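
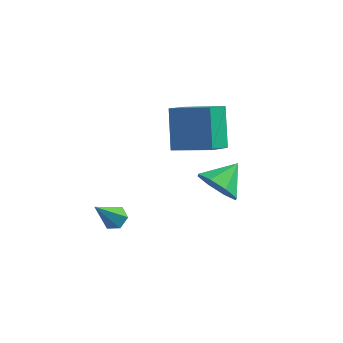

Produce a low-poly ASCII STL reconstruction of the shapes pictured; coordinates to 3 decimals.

solid 
facet normal -0.398 -0.786 -0.472
outer loop
vertex 1.885 -1.406 -0.31
vertex 1.395 -0.813 -0.884
vertex 2.259 -1.23 -0.918
endloop
endfacet
facet normal 0.856 -0.038 0.516
outer loop
vertex 1.885 -1.406 -0.31
vertex 2.259 -1.23 -0.918
vertex 1.925 0.233 -0.256
endloop
endfacet
facet normal -0.398 -0.787 -0.472
outer loop
vertex 2.259 -1.23 -0.918
vertex 1.395 -0.813 -0.884
vertex 2.126 -0.81 -1.506
endloop
endfacet
facet normal 0.969 0.242 -0.046
outer loop
vertex 2.259 -1.23 -0.918
vertex 2.126 -0.81 -1.506
vertex 1.925 0.233 -0.256
endloop
endfacet
facet normal -0.398 -0.787 -0.472
outer loop
vertex 2.126 -0.81 -1.506
vertex 1.395 -0.813 -0.884
vertex 1.566 -0.392 -1.73
endloop
endfacet
facet normal 0.644 0.635 -0.426
outer loop
vertex 2.126 -0.81 -1.506
vertex 1.566 -0.392 -1.73
vertex 1.925 0.233 -0.256
endloop
endfacet
facet normal -0.399 -0.786 -0.472
outer loop
vertex 1.566 -0.392 -1.73
vertex 1.395 -0.813 -0.884
vertex 0.905 -0.22 -1.458
endloop
endfacet
facet normal 0.071 0.912 -0.404
outer loop
vertex 1.566 -0.392 -1.73
vertex 0.905 -0.22 -1.458
vertex 1.925 0.233 -0.256
endloop
endfacet
facet normal -0.399 -0.786 -0.472
outer loop
vertex 0.905 -0.22 -1.458
vertex 1.395 -0.813 -0.884
vertex 0.531 -0.395 -0.85
endloop
endfacet
facet normal -0.413 0.910 0.008
outer loop
vertex 0.905 -0.22 -1.458
vertex 0.531 -0.395 -0.85
vertex 1.925 0.233 -0.256
endloop
endfacet
facet normal -0.399 -0.786 -0.473
outer loop
vertex 0.531 -0.395 -0.85
vertex 1.395 -0.813 -0.884
vertex 0.664 -0.816 -0.262
endloop
endfacet
facet normal -0.527 0.630 0.570
outer loop
vertex 0.531 -0.395 -0.85
vertex 0.664 -0.816 -0.262
vertex 1.925 0.233 -0.256
endloop
endfacet
facet normal -0.398 -0.787 -0.472
outer loop
vertex 0.664 -0.816 -0.262
vertex 1.395 -0.813 -0.884
vertex 1.225 -1.234 -0.038
endloop
endfacet
facet normal -0.202 0.238 0.950
outer loop
vertex 0.664 -0.816 -0.262
vertex 1.225 -1.234 -0.038
vertex 1.925 0.233 -0.256
endloop
endfacet
facet normal -0.399 -0.786 -0.472
outer loop
vertex 1.225 -1.234 -0.038
vertex 1.395 -0.813 -0.884
vertex 1.885 -1.406 -0.31
endloop
endfacet
facet normal 0.372 -0.040 0.927
outer loop
vertex 1.225 -1.234 -0.038
vertex 1.885 -1.406 -0.31
vertex 1.925 0.233 -0.256
endloop
endfacet
facet normal -0.943 0.065 -0.328
outer loop
vertex -0.581 -0.202 0.285
vertex -0.993 0.952 1.698
vertex -0.247 0.841 -0.469
endloop
endfacet
facet normal 0.221 -0.617 -0.756
outer loop
vertex 1.393 0.728 0.102
vertex -0.581 -0.202 0.285
vertex -0.247 0.841 -0.469
endloop
endfacet
facet normal -0.943 0.065 -0.328
outer loop
vertex -0.247 0.841 -0.469
vertex -0.993 0.952 1.698
vertex -0.659 1.995 0.944
endloop
endfacet
facet normal 0.252 0.784 -0.567
outer loop
vertex -0.659 1.995 0.944
vertex 1.393 0.728 0.102
vertex -0.247 0.841 -0.469
endloop
endfacet
facet normal -0.252 -0.784 0.567
outer loop
vertex -0.581 -0.202 0.285
vertex 0.647 0.839 2.269
vertex -0.993 0.952 1.698
endloop
endfacet
facet normal 0.221 -0.617 -0.756
outer loop
vertex 1.059 -0.315 0.856
vertex -0.581 -0.202 0.285
vertex 1.393 0.728 0.102
endloop
endfacet
facet normal -0.252 -0.784 0.567
outer loop
vertex 1.059 -0.315 0.856
vertex 0.647 0.839 2.269
vertex -0.581 -0.202 0.285
endloop
endfacet
facet normal -0.221 0.617 0.756
outer loop
vertex -0.993 0.952 1.698
vertex 0.647 0.839 2.269
vertex -0.659 1.995 0.944
endloop
endfacet
facet normal 0.252 0.784 -0.567
outer loop
vertex 0.981 1.882 1.515
vertex 1.393 0.728 0.102
vertex -0.659 1.995 0.944
endloop
endfacet
facet normal -0.221 0.617 0.756
outer loop
vertex -0.659 1.995 0.944
vertex 0.647 0.839 2.269
vertex 0.981 1.882 1.515
endloop
endfacet
facet normal 0.943 -0.065 0.328
outer loop
vertex 0.981 1.882 1.515
vertex 1.059 -0.315 0.856
vertex 1.393 0.728 0.102
endloop
endfacet
facet normal 0.943 -0.065 0.328
outer loop
vertex 0.647 0.839 2.269
vertex 1.059 -0.315 0.856
vertex 0.981 1.882 1.515
endloop
endfacet
facet normal 0.255 0.507 -0.823
outer loop
vertex -2.059 -1.025 -3.618
vertex -2.592 -1.036 -3.79
vertex -2.409 -0.613 -3.473
endloop
endfacet
facet normal 0.650 0.308 0.695
outer loop
vertex -2.059 -1.025 -3.618
vertex -2.409 -0.613 -3.473
vertex -3.068 -1.984 -2.25
endloop
endfacet
facet normal 0.256 0.506 -0.823
outer loop
vertex -2.409 -0.613 -3.473
vertex -2.592 -1.036 -3.79
vertex -2.941 -0.624 -3.645
endloop
endfacet
facet normal -0.231 0.707 0.668
outer loop
vertex -2.409 -0.613 -3.473
vertex -2.941 -0.624 -3.645
vertex -3.068 -1.984 -2.25
endloop
endfacet
facet normal 0.256 0.506 -0.823
outer loop
vertex -2.941 -0.624 -3.645
vertex -2.592 -1.036 -3.79
vertex -3.124 -1.047 -3.962
endloop
endfacet
facet normal -0.945 0.273 0.181
outer loop
vertex -2.941 -0.624 -3.645
vertex -3.124 -1.047 -3.962
vertex -3.068 -1.984 -2.25
endloop
endfacet
facet normal 0.256 0.506 -0.824
outer loop
vertex -3.124 -1.047 -3.962
vertex -2.592 -1.036 -3.79
vertex -2.775 -1.46 -4.107
endloop
endfacet
facet normal -0.779 -0.560 -0.281
outer loop
vertex -3.124 -1.047 -3.962
vertex -2.775 -1.46 -4.107
vertex -3.068 -1.984 -2.25
endloop
endfacet
facet normal 0.255 0.506 -0.824
outer loop
vertex -2.775 -1.46 -4.107
vertex -2.592 -1.036 -3.79
vertex -2.242 -1.449 -3.935
endloop
endfacet
facet normal 0.102 -0.961 -0.255
outer loop
vertex -2.775 -1.46 -4.107
vertex -2.242 -1.449 -3.935
vertex -3.068 -1.984 -2.25
endloop
endfacet
facet normal 0.255 0.506 -0.824
outer loop
vertex -2.242 -1.449 -3.935
vertex -2.592 -1.036 -3.79
vertex -2.059 -1.025 -3.618
endloop
endfacet
facet normal 0.817 -0.527 0.233
outer loop
vertex -2.242 -1.449 -3.935
vertex -2.059 -1.025 -3.618
vertex -3.068 -1.984 -2.25
endloop
endfacet

endsolid


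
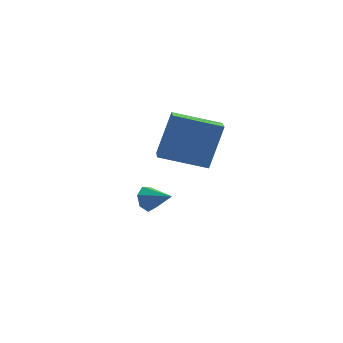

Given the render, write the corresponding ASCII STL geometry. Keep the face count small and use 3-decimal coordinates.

solid 
facet normal -0.950 0.041 -0.311
outer loop
vertex -0.449 2.372 -4.095
vertex -0.652 2.026 -3.521
vertex -0.591 2.717 -3.616
endloop
endfacet
facet normal 0.605 0.720 -0.339
outer loop
vertex -0.449 2.372 -4.095
vertex -0.591 2.717 -3.616
vertex 0.572 1.974 -3.119
endloop
endfacet
facet normal -0.949 0.041 -0.313
outer loop
vertex -0.591 2.717 -3.616
vertex -0.652 2.026 -3.521
vertex -0.78 2.542 -3.066
endloop
endfacet
facet normal 0.369 0.842 0.395
outer loop
vertex -0.591 2.717 -3.616
vertex -0.78 2.542 -3.066
vertex 0.572 1.974 -3.119
endloop
endfacet
facet normal -0.949 0.040 -0.312
outer loop
vertex -0.78 2.542 -3.066
vertex -0.652 2.026 -3.521
vertex -0.872 1.978 -2.859
endloop
endfacet
facet normal 0.169 0.315 0.934
outer loop
vertex -0.78 2.542 -3.066
vertex -0.872 1.978 -2.859
vertex 0.572 1.974 -3.119
endloop
endfacet
facet normal -0.949 0.042 -0.312
outer loop
vertex -0.872 1.978 -2.859
vertex -0.652 2.026 -3.521
vertex -0.799 1.451 -3.151
endloop
endfacet
facet normal 0.156 -0.462 0.873
outer loop
vertex -0.872 1.978 -2.859
vertex -0.799 1.451 -3.151
vertex 0.572 1.974 -3.119
endloop
endfacet
facet normal -0.949 0.041 -0.313
outer loop
vertex -0.799 1.451 -3.151
vertex -0.652 2.026 -3.521
vertex -0.615 1.357 -3.722
endloop
endfacet
facet normal 0.339 -0.905 0.258
outer loop
vertex -0.799 1.451 -3.151
vertex -0.615 1.357 -3.722
vertex 0.572 1.974 -3.119
endloop
endfacet
facet normal -0.949 0.041 -0.312
outer loop
vertex -0.615 1.357 -3.722
vertex -0.652 2.026 -3.521
vertex -0.459 1.767 -4.142
endloop
endfacet
facet normal 0.581 -0.680 -0.448
outer loop
vertex -0.615 1.357 -3.722
vertex -0.459 1.767 -4.142
vertex 0.572 1.974 -3.119
endloop
endfacet
facet normal -0.949 0.040 -0.312
outer loop
vertex -0.459 1.767 -4.142
vertex -0.652 2.026 -3.521
vertex -0.449 2.372 -4.095
endloop
endfacet
facet normal 0.699 0.044 -0.714
outer loop
vertex -0.459 1.767 -4.142
vertex -0.449 2.372 -4.095
vertex 0.572 1.974 -3.119
endloop
endfacet
facet normal -0.836 -0.475 0.275
outer loop
vertex 2.485 -1.125 2.619
vertex 1.668 0.149 2.335
vertex 2.176 -1.785 0.543
endloop
endfacet
facet normal 0.530 -0.828 0.184
outer loop
vertex 3.932 -0.789 -0.035
vertex 2.485 -1.125 2.619
vertex 2.176 -1.785 0.543
endloop
endfacet
facet normal -0.836 -0.475 0.275
outer loop
vertex 2.176 -1.785 0.543
vertex 1.668 0.149 2.335
vertex 1.359 -0.511 0.259
endloop
endfacet
facet normal -0.140 -0.300 -0.943
outer loop
vertex 1.359 -0.511 0.259
vertex 3.932 -0.789 -0.035
vertex 2.176 -1.785 0.543
endloop
endfacet
facet normal 0.140 0.300 0.943
outer loop
vertex 2.485 -1.125 2.619
vertex 3.424 1.145 1.757
vertex 1.668 0.149 2.335
endloop
endfacet
facet normal 0.530 -0.828 0.184
outer loop
vertex 4.241 -0.129 2.041
vertex 2.485 -1.125 2.619
vertex 3.932 -0.789 -0.035
endloop
endfacet
facet normal 0.140 0.300 0.943
outer loop
vertex 4.241 -0.129 2.041
vertex 3.424 1.145 1.757
vertex 2.485 -1.125 2.619
endloop
endfacet
facet normal -0.530 0.828 -0.184
outer loop
vertex 1.668 0.149 2.335
vertex 3.424 1.145 1.757
vertex 1.359 -0.511 0.259
endloop
endfacet
facet normal -0.140 -0.300 -0.943
outer loop
vertex 3.115 0.485 -0.319
vertex 3.932 -0.789 -0.035
vertex 1.359 -0.511 0.259
endloop
endfacet
facet normal -0.530 0.828 -0.184
outer loop
vertex 1.359 -0.511 0.259
vertex 3.424 1.145 1.757
vertex 3.115 0.485 -0.319
endloop
endfacet
facet normal 0.836 0.475 -0.275
outer loop
vertex 3.115 0.485 -0.319
vertex 4.241 -0.129 2.041
vertex 3.932 -0.789 -0.035
endloop
endfacet
facet normal 0.836 0.475 -0.275
outer loop
vertex 3.424 1.145 1.757
vertex 4.241 -0.129 2.041
vertex 3.115 0.485 -0.319
endloop
endfacet

endsolid


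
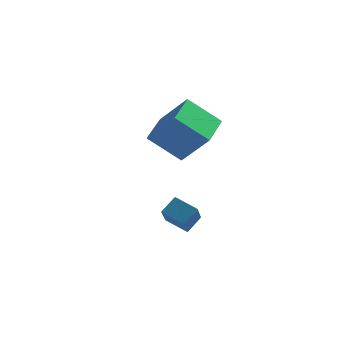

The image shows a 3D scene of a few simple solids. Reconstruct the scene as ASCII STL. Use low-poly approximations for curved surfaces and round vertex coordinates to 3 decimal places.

solid 
facet normal -0.652 0.202 -0.731
outer loop
vertex -4.742 1.865 0.725
vertex -4.655 3.77 1.175
vertex -3.212 2.102 -0.573
endloop
endfacet
facet normal -0.044 -0.972 -0.230
outer loop
vertex -1.825 1.67 0.985
vertex -4.742 1.865 0.725
vertex -3.212 2.102 -0.573
endloop
endfacet
facet normal -0.651 0.203 -0.731
outer loop
vertex -3.212 2.102 -0.573
vertex -4.655 3.77 1.175
vertex -3.125 4.007 -0.122
endloop
endfacet
facet normal 0.758 0.117 -0.642
outer loop
vertex -3.125 4.007 -0.122
vertex -1.825 1.67 0.985
vertex -3.212 2.102 -0.573
endloop
endfacet
facet normal -0.758 -0.117 0.642
outer loop
vertex -4.742 1.865 0.725
vertex -3.268 3.338 2.733
vertex -4.655 3.77 1.175
endloop
endfacet
facet normal -0.044 -0.972 -0.230
outer loop
vertex -3.355 1.433 2.282
vertex -4.742 1.865 0.725
vertex -1.825 1.67 0.985
endloop
endfacet
facet normal -0.757 -0.117 0.642
outer loop
vertex -3.355 1.433 2.282
vertex -3.268 3.338 2.733
vertex -4.742 1.865 0.725
endloop
endfacet
facet normal 0.044 0.972 0.230
outer loop
vertex -4.655 3.77 1.175
vertex -3.268 3.338 2.733
vertex -3.125 4.007 -0.122
endloop
endfacet
facet normal 0.757 0.117 -0.642
outer loop
vertex -1.738 3.575 1.435
vertex -1.825 1.67 0.985
vertex -3.125 4.007 -0.122
endloop
endfacet
facet normal 0.045 0.972 0.230
outer loop
vertex -3.125 4.007 -0.122
vertex -3.268 3.338 2.733
vertex -1.738 3.575 1.435
endloop
endfacet
facet normal 0.651 -0.202 0.731
outer loop
vertex -1.738 3.575 1.435
vertex -3.355 1.433 2.282
vertex -1.825 1.67 0.985
endloop
endfacet
facet normal 0.652 -0.203 0.731
outer loop
vertex -3.268 3.338 2.733
vertex -3.355 1.433 2.282
vertex -1.738 3.575 1.435
endloop
endfacet
facet normal -0.442 -0.592 -0.674
outer loop
vertex -1.681 -3.279 -1.886
vertex -2.711 -3.073 -1.392
vertex -1.967 -1.573 -3.195
endloop
endfacet
facet normal 0.887 -0.178 -0.426
outer loop
vertex -1.529 -0.987 -2.528
vertex -1.681 -3.279 -1.886
vertex -1.967 -1.573 -3.195
endloop
endfacet
facet normal -0.442 -0.591 -0.674
outer loop
vertex -1.967 -1.573 -3.195
vertex -2.711 -3.073 -1.392
vertex -2.996 -1.366 -2.702
endloop
endfacet
facet normal -0.131 0.786 -0.604
outer loop
vertex -2.996 -1.366 -2.702
vertex -1.529 -0.987 -2.528
vertex -1.967 -1.573 -3.195
endloop
endfacet
facet normal 0.132 -0.786 0.604
outer loop
vertex -1.681 -3.279 -1.886
vertex -2.273 -2.487 -0.725
vertex -2.711 -3.073 -1.392
endloop
endfacet
facet normal 0.888 -0.178 -0.425
outer loop
vertex -1.244 -2.694 -1.218
vertex -1.681 -3.279 -1.886
vertex -1.529 -0.987 -2.528
endloop
endfacet
facet normal 0.131 -0.787 0.603
outer loop
vertex -1.244 -2.694 -1.218
vertex -2.273 -2.487 -0.725
vertex -1.681 -3.279 -1.886
endloop
endfacet
facet normal -0.887 0.179 0.426
outer loop
vertex -2.711 -3.073 -1.392
vertex -2.273 -2.487 -0.725
vertex -2.996 -1.366 -2.702
endloop
endfacet
facet normal -0.132 0.787 -0.603
outer loop
vertex -2.559 -0.781 -2.034
vertex -1.529 -0.987 -2.528
vertex -2.996 -1.366 -2.702
endloop
endfacet
facet normal -0.888 0.177 0.425
outer loop
vertex -2.996 -1.366 -2.702
vertex -2.273 -2.487 -0.725
vertex -2.559 -0.781 -2.034
endloop
endfacet
facet normal 0.442 0.591 0.675
outer loop
vertex -2.559 -0.781 -2.034
vertex -1.244 -2.694 -1.218
vertex -1.529 -0.987 -2.528
endloop
endfacet
facet normal 0.442 0.592 0.674
outer loop
vertex -2.273 -2.487 -0.725
vertex -1.244 -2.694 -1.218
vertex -2.559 -0.781 -2.034
endloop
endfacet

endsolid


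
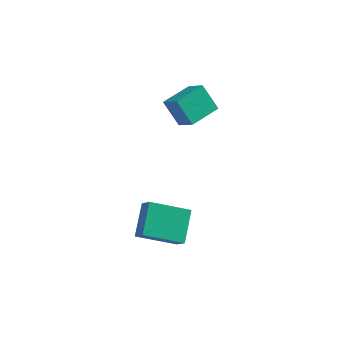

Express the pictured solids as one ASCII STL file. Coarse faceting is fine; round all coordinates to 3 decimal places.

solid 
facet normal -0.588 0.449 -0.673
outer loop
vertex 1.901 -4.004 -2.451
vertex 1.681 -2.705 -1.392
vertex 3.433 -3.129 -3.206
endloop
endfacet
facet normal 0.130 -0.768 -0.627
outer loop
vertex 3.939 -3.515 -2.628
vertex 1.901 -4.004 -2.451
vertex 3.433 -3.129 -3.206
endloop
endfacet
facet normal -0.588 0.448 -0.673
outer loop
vertex 3.433 -3.129 -3.206
vertex 1.681 -2.705 -1.392
vertex 3.213 -1.83 -2.148
endloop
endfacet
facet normal 0.798 0.456 -0.394
outer loop
vertex 3.213 -1.83 -2.148
vertex 3.939 -3.515 -2.628
vertex 3.433 -3.129 -3.206
endloop
endfacet
facet normal -0.798 -0.456 0.394
outer loop
vertex 1.901 -4.004 -2.451
vertex 2.187 -3.091 -0.814
vertex 1.681 -2.705 -1.392
endloop
endfacet
facet normal 0.130 -0.769 -0.626
outer loop
vertex 2.407 -4.39 -1.872
vertex 1.901 -4.004 -2.451
vertex 3.939 -3.515 -2.628
endloop
endfacet
facet normal -0.798 -0.456 0.394
outer loop
vertex 2.407 -4.39 -1.872
vertex 2.187 -3.091 -0.814
vertex 1.901 -4.004 -2.451
endloop
endfacet
facet normal -0.130 0.768 0.627
outer loop
vertex 1.681 -2.705 -1.392
vertex 2.187 -3.091 -0.814
vertex 3.213 -1.83 -2.148
endloop
endfacet
facet normal 0.798 0.456 -0.394
outer loop
vertex 3.719 -2.216 -1.569
vertex 3.939 -3.515 -2.628
vertex 3.213 -1.83 -2.148
endloop
endfacet
facet normal -0.130 0.769 0.626
outer loop
vertex 3.213 -1.83 -2.148
vertex 2.187 -3.091 -0.814
vertex 3.719 -2.216 -1.569
endloop
endfacet
facet normal 0.588 -0.449 0.673
outer loop
vertex 3.719 -2.216 -1.569
vertex 2.407 -4.39 -1.872
vertex 3.939 -3.515 -2.628
endloop
endfacet
facet normal 0.588 -0.449 0.673
outer loop
vertex 2.187 -3.091 -0.814
vertex 2.407 -4.39 -1.872
vertex 3.719 -2.216 -1.569
endloop
endfacet
facet normal -0.558 0.115 0.822
outer loop
vertex 2.257 -0.244 3.62
vertex 2.881 1.145 3.849
vertex 1.453 0.217 3.01
endloop
endfacet
facet normal -0.405 -0.902 -0.148
outer loop
vertex 2.239 0.055 1.851
vertex 2.257 -0.244 3.62
vertex 1.453 0.217 3.01
endloop
endfacet
facet normal -0.558 0.114 0.822
outer loop
vertex 1.453 0.217 3.01
vertex 2.881 1.145 3.849
vertex 2.076 1.606 3.239
endloop
endfacet
facet normal -0.725 0.416 -0.550
outer loop
vertex 2.076 1.606 3.239
vertex 2.239 0.055 1.851
vertex 1.453 0.217 3.01
endloop
endfacet
facet normal 0.725 -0.416 0.550
outer loop
vertex 2.257 -0.244 3.62
vertex 3.667 0.983 2.69
vertex 2.881 1.145 3.849
endloop
endfacet
facet normal -0.404 -0.902 -0.148
outer loop
vertex 3.044 -0.406 2.461
vertex 2.257 -0.244 3.62
vertex 2.239 0.055 1.851
endloop
endfacet
facet normal 0.724 -0.416 0.550
outer loop
vertex 3.044 -0.406 2.461
vertex 3.667 0.983 2.69
vertex 2.257 -0.244 3.62
endloop
endfacet
facet normal 0.405 0.902 0.148
outer loop
vertex 2.881 1.145 3.849
vertex 3.667 0.983 2.69
vertex 2.076 1.606 3.239
endloop
endfacet
facet normal -0.724 0.416 -0.550
outer loop
vertex 2.863 1.444 2.08
vertex 2.239 0.055 1.851
vertex 2.076 1.606 3.239
endloop
endfacet
facet normal 0.405 0.902 0.149
outer loop
vertex 2.076 1.606 3.239
vertex 3.667 0.983 2.69
vertex 2.863 1.444 2.08
endloop
endfacet
facet normal 0.557 -0.115 -0.822
outer loop
vertex 2.863 1.444 2.08
vertex 3.044 -0.406 2.461
vertex 2.239 0.055 1.851
endloop
endfacet
facet normal 0.558 -0.115 -0.822
outer loop
vertex 3.667 0.983 2.69
vertex 3.044 -0.406 2.461
vertex 2.863 1.444 2.08
endloop
endfacet

endsolid


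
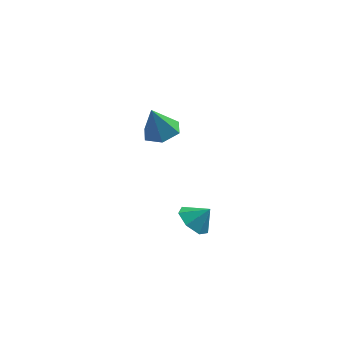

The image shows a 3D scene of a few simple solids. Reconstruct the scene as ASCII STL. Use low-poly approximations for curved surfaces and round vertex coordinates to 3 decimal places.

solid 
facet normal -0.683 -0.085 -0.725
outer loop
vertex -1.258 -3.316 -0.583
vertex -1.816 -3.88 0.009
vertex -1.827 -2.895 -0.096
endloop
endfacet
facet normal 0.660 0.740 0.132
outer loop
vertex -1.258 -3.316 -0.583
vertex -1.827 -2.895 -0.096
vertex -1.024 -3.78 0.851
endloop
endfacet
facet normal -0.683 -0.085 -0.725
outer loop
vertex -1.827 -2.895 -0.096
vertex -1.816 -3.88 0.009
vertex -2.388 -3.216 0.47
endloop
endfacet
facet normal 0.157 0.784 0.600
outer loop
vertex -1.827 -2.895 -0.096
vertex -2.388 -3.216 0.47
vertex -1.024 -3.78 0.851
endloop
endfacet
facet normal -0.683 -0.085 -0.726
outer loop
vertex -2.388 -3.216 0.47
vertex -1.816 -3.88 0.009
vertex -2.519 -4.036 0.689
endloop
endfacet
facet normal -0.150 0.277 0.949
outer loop
vertex -2.388 -3.216 0.47
vertex -2.519 -4.036 0.689
vertex -1.024 -3.78 0.851
endloop
endfacet
facet normal -0.683 -0.085 -0.726
outer loop
vertex -2.519 -4.036 0.689
vertex -1.816 -3.88 0.009
vertex -2.12 -4.739 0.396
endloop
endfacet
facet normal -0.031 -0.399 0.916
outer loop
vertex -2.519 -4.036 0.689
vertex -2.12 -4.739 0.396
vertex -1.024 -3.78 0.851
endloop
endfacet
facet normal -0.682 -0.085 -0.726
outer loop
vertex -2.12 -4.739 0.396
vertex -1.816 -3.88 0.009
vertex -1.492 -4.794 -0.188
endloop
endfacet
facet normal 0.425 -0.736 0.527
outer loop
vertex -2.12 -4.739 0.396
vertex -1.492 -4.794 -0.188
vertex -1.024 -3.78 0.851
endloop
endfacet
facet normal -0.683 -0.086 -0.725
outer loop
vertex -1.492 -4.794 -0.188
vertex -1.816 -3.88 0.009
vertex -1.109 -4.161 -0.624
endloop
endfacet
facet normal 0.875 -0.479 0.073
outer loop
vertex -1.492 -4.794 -0.188
vertex -1.109 -4.161 -0.624
vertex -1.024 -3.78 0.851
endloop
endfacet
facet normal -0.683 -0.085 -0.725
outer loop
vertex -1.109 -4.161 -0.624
vertex -1.816 -3.88 0.009
vertex -1.258 -3.316 -0.583
endloop
endfacet
facet normal 0.979 0.178 -0.102
outer loop
vertex -1.109 -4.161 -0.624
vertex -1.258 -3.316 -0.583
vertex -1.024 -3.78 0.851
endloop
endfacet
facet normal 0.283 0.098 -0.954
outer loop
vertex -2.77 1.886 1.953
vertex -3.675 2.348 1.732
vertex -2.859 2.919 2.033
endloop
endfacet
facet normal 0.727 0.009 0.686
outer loop
vertex -2.77 1.886 1.953
vertex -2.859 2.919 2.033
vertex -4.185 2.172 3.448
endloop
endfacet
facet normal 0.284 0.097 -0.954
outer loop
vertex -2.859 2.919 2.033
vertex -3.675 2.348 1.732
vertex -3.764 3.381 1.811
endloop
endfacet
facet normal 0.233 0.753 0.616
outer loop
vertex -2.859 2.919 2.033
vertex -3.764 3.381 1.811
vertex -4.185 2.172 3.448
endloop
endfacet
facet normal 0.284 0.097 -0.954
outer loop
vertex -3.764 3.381 1.811
vertex -3.675 2.348 1.732
vertex -4.579 2.81 1.51
endloop
endfacet
facet normal -0.621 0.698 0.356
outer loop
vertex -3.764 3.381 1.811
vertex -4.579 2.81 1.51
vertex -4.185 2.172 3.448
endloop
endfacet
facet normal 0.284 0.098 -0.954
outer loop
vertex -4.579 2.81 1.51
vertex -3.675 2.348 1.732
vertex -4.49 1.777 1.43
endloop
endfacet
facet normal -0.981 -0.097 0.167
outer loop
vertex -4.579 2.81 1.51
vertex -4.49 1.777 1.43
vertex -4.185 2.172 3.448
endloop
endfacet
facet normal 0.284 0.099 -0.954
outer loop
vertex -4.49 1.777 1.43
vertex -3.675 2.348 1.732
vertex -3.585 1.315 1.652
endloop
endfacet
facet normal -0.487 -0.840 0.238
outer loop
vertex -4.49 1.777 1.43
vertex -3.585 1.315 1.652
vertex -4.185 2.172 3.448
endloop
endfacet
facet normal 0.283 0.099 -0.954
outer loop
vertex -3.585 1.315 1.652
vertex -3.675 2.348 1.732
vertex -2.77 1.886 1.953
endloop
endfacet
facet normal 0.367 -0.786 0.498
outer loop
vertex -3.585 1.315 1.652
vertex -2.77 1.886 1.953
vertex -4.185 2.172 3.448
endloop
endfacet

endsolid


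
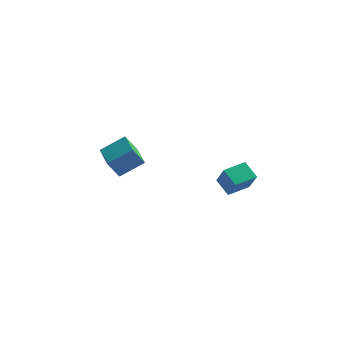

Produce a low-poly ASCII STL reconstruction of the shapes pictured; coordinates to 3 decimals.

solid 
facet normal -0.488 -0.155 0.859
outer loop
vertex -2.517 0.649 1.886
vertex -3.255 2.506 1.801
vertex -3.948 0.038 0.962
endloop
endfacet
facet normal 0.369 -0.929 0.043
outer loop
vertex -3.265 0.254 -0.241
vertex -2.517 0.649 1.886
vertex -3.948 0.038 0.962
endloop
endfacet
facet normal -0.488 -0.155 0.859
outer loop
vertex -3.948 0.038 0.962
vertex -3.255 2.506 1.801
vertex -4.687 1.894 0.877
endloop
endfacet
facet normal -0.791 -0.338 -0.510
outer loop
vertex -4.687 1.894 0.877
vertex -3.265 0.254 -0.241
vertex -3.948 0.038 0.962
endloop
endfacet
facet normal 0.791 0.338 0.510
outer loop
vertex -2.517 0.649 1.886
vertex -2.572 2.722 0.598
vertex -3.255 2.506 1.801
endloop
endfacet
facet normal 0.369 -0.928 0.043
outer loop
vertex -1.833 0.866 0.683
vertex -2.517 0.649 1.886
vertex -3.265 0.254 -0.241
endloop
endfacet
facet normal 0.791 0.338 0.511
outer loop
vertex -1.833 0.866 0.683
vertex -2.572 2.722 0.598
vertex -2.517 0.649 1.886
endloop
endfacet
facet normal -0.369 0.928 -0.043
outer loop
vertex -3.255 2.506 1.801
vertex -2.572 2.722 0.598
vertex -4.687 1.894 0.877
endloop
endfacet
facet normal -0.791 -0.338 -0.511
outer loop
vertex -4.003 2.111 -0.326
vertex -3.265 0.254 -0.241
vertex -4.687 1.894 0.877
endloop
endfacet
facet normal -0.369 0.928 -0.042
outer loop
vertex -4.687 1.894 0.877
vertex -2.572 2.722 0.598
vertex -4.003 2.111 -0.326
endloop
endfacet
facet normal 0.488 0.155 -0.859
outer loop
vertex -4.003 2.111 -0.326
vertex -1.833 0.866 0.683
vertex -3.265 0.254 -0.241
endloop
endfacet
facet normal 0.488 0.155 -0.859
outer loop
vertex -2.572 2.722 0.598
vertex -1.833 0.866 0.683
vertex -4.003 2.111 -0.326
endloop
endfacet
facet normal -0.747 -0.662 -0.067
outer loop
vertex 3.192 -2.892 2.979
vertex 2.719 -2.222 1.629
vertex 3.94 -3.671 2.331
endloop
endfacet
facet normal 0.299 -0.424 0.855
outer loop
vertex 5.061 -2.678 2.431
vertex 3.192 -2.892 2.979
vertex 3.94 -3.671 2.331
endloop
endfacet
facet normal -0.747 -0.662 -0.067
outer loop
vertex 3.94 -3.671 2.331
vertex 2.719 -2.222 1.629
vertex 3.468 -3.001 0.98
endloop
endfacet
facet normal 0.594 -0.619 -0.514
outer loop
vertex 3.468 -3.001 0.98
vertex 5.061 -2.678 2.431
vertex 3.94 -3.671 2.331
endloop
endfacet
facet normal -0.594 0.618 0.515
outer loop
vertex 3.192 -2.892 2.979
vertex 3.84 -1.229 1.729
vertex 2.719 -2.222 1.629
endloop
endfacet
facet normal 0.299 -0.424 0.855
outer loop
vertex 4.312 -1.899 3.08
vertex 3.192 -2.892 2.979
vertex 5.061 -2.678 2.431
endloop
endfacet
facet normal -0.594 0.618 0.514
outer loop
vertex 4.312 -1.899 3.08
vertex 3.84 -1.229 1.729
vertex 3.192 -2.892 2.979
endloop
endfacet
facet normal -0.299 0.424 -0.855
outer loop
vertex 2.719 -2.222 1.629
vertex 3.84 -1.229 1.729
vertex 3.468 -3.001 0.98
endloop
endfacet
facet normal 0.594 -0.618 -0.515
outer loop
vertex 4.588 -2.008 1.081
vertex 5.061 -2.678 2.431
vertex 3.468 -3.001 0.98
endloop
endfacet
facet normal -0.299 0.424 -0.855
outer loop
vertex 3.468 -3.001 0.98
vertex 3.84 -1.229 1.729
vertex 4.588 -2.008 1.081
endloop
endfacet
facet normal 0.747 0.662 0.067
outer loop
vertex 4.588 -2.008 1.081
vertex 4.312 -1.899 3.08
vertex 5.061 -2.678 2.431
endloop
endfacet
facet normal 0.747 0.661 0.067
outer loop
vertex 3.84 -1.229 1.729
vertex 4.312 -1.899 3.08
vertex 4.588 -2.008 1.081
endloop
endfacet

endsolid


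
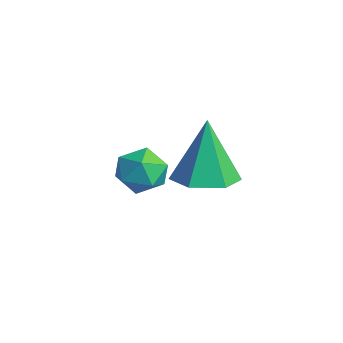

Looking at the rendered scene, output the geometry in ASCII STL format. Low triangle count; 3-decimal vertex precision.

solid 
facet normal 0.209 -0.135 -0.968
outer loop
vertex 0.057 0.459 -0.421
vertex -0.723 0.376 -0.578
vertex -0.384 1.1 -0.606
endloop
endfacet
facet normal 0.668 0.590 0.454
outer loop
vertex 0.057 0.459 -0.421
vertex -0.384 1.1 -0.606
vertex -1.077 0.604 1.058
endloop
endfacet
facet normal 0.209 -0.135 -0.968
outer loop
vertex -0.384 1.1 -0.606
vertex -0.723 0.376 -0.578
vertex -1.164 1.017 -0.763
endloop
endfacet
facet normal -0.148 0.963 0.225
outer loop
vertex -0.384 1.1 -0.606
vertex -1.164 1.017 -0.763
vertex -1.077 0.604 1.058
endloop
endfacet
facet normal 0.210 -0.135 -0.968
outer loop
vertex -1.164 1.017 -0.763
vertex -0.723 0.376 -0.578
vertex -1.503 0.293 -0.736
endloop
endfacet
facet normal -0.895 0.424 0.139
outer loop
vertex -1.164 1.017 -0.763
vertex -1.503 0.293 -0.736
vertex -1.077 0.604 1.058
endloop
endfacet
facet normal 0.210 -0.135 -0.968
outer loop
vertex -1.503 0.293 -0.736
vertex -0.723 0.376 -0.578
vertex -1.062 -0.348 -0.551
endloop
endfacet
facet normal -0.827 -0.488 0.281
outer loop
vertex -1.503 0.293 -0.736
vertex -1.062 -0.348 -0.551
vertex -1.077 0.604 1.058
endloop
endfacet
facet normal 0.210 -0.135 -0.968
outer loop
vertex -1.062 -0.348 -0.551
vertex -0.723 0.376 -0.578
vertex -0.282 -0.265 -0.393
endloop
endfacet
facet normal -0.012 -0.861 0.509
outer loop
vertex -1.062 -0.348 -0.551
vertex -0.282 -0.265 -0.393
vertex -1.077 0.604 1.058
endloop
endfacet
facet normal 0.209 -0.135 -0.968
outer loop
vertex -0.282 -0.265 -0.393
vertex -0.723 0.376 -0.578
vertex 0.057 0.459 -0.421
endloop
endfacet
facet normal 0.736 -0.322 0.596
outer loop
vertex -0.282 -0.265 -0.393
vertex 0.057 0.459 -0.421
vertex -1.077 0.604 1.058
endloop
endfacet
facet normal 0.251 0.964 -0.092
outer loop
vertex 1.013 -1.495 0.859
vertex 0.542 -1.335 1.247
vertex 1.115 -1.462 1.481
endloop
endfacet
facet normal 0.823 0.543 -0.164
outer loop
vertex 1.013 -1.495 0.859
vertex 1.115 -1.462 1.481
vertex 1.361 -1.936 1.146
endloop
endfacet
facet normal 0.702 0.095 -0.706
outer loop
vertex 1.013 -1.495 0.859
vertex 1.361 -1.936 1.146
vertex 0.941 -2.103 0.706
endloop
endfacet
facet normal 0.056 0.237 -0.970
outer loop
vertex 1.013 -1.495 0.859
vertex 0.941 -2.103 0.706
vertex 0.435 -1.731 0.768
endloop
endfacet
facet normal -0.223 0.775 -0.591
outer loop
vertex 1.013 -1.495 0.859
vertex 0.435 -1.731 0.768
vertex 0.542 -1.335 1.247
endloop
endfacet
facet normal 0.888 0.155 0.433
outer loop
vertex 1.361 -1.936 1.146
vertex 1.115 -1.462 1.481
vertex 1.105 -2.049 1.712
endloop
endfacet
facet normal -0.038 0.836 0.547
outer loop
vertex 1.115 -1.462 1.481
vertex 0.542 -1.335 1.247
vertex 0.599 -1.677 1.774
endloop
endfacet
facet normal -0.807 0.531 -0.259
outer loop
vertex 0.542 -1.335 1.247
vertex 0.435 -1.731 0.768
vertex 0.179 -1.844 1.334
endloop
endfacet
facet normal -0.355 -0.337 -0.872
outer loop
vertex 0.435 -1.731 0.768
vertex 0.941 -2.103 0.706
vertex 0.425 -2.318 0.999
endloop
endfacet
facet normal 0.692 -0.569 -0.444
outer loop
vertex 0.941 -2.103 0.706
vertex 1.361 -1.936 1.146
vertex 0.998 -2.445 1.233
endloop
endfacet
facet normal -0.056 -0.237 0.970
outer loop
vertex 0.527 -2.285 1.621
vertex 1.105 -2.049 1.712
vertex 0.599 -1.677 1.774
endloop
endfacet
facet normal -0.702 -0.095 0.706
outer loop
vertex 0.527 -2.285 1.621
vertex 0.599 -1.677 1.774
vertex 0.179 -1.844 1.334
endloop
endfacet
facet normal -0.823 -0.543 0.164
outer loop
vertex 0.527 -2.285 1.621
vertex 0.179 -1.844 1.334
vertex 0.425 -2.318 0.999
endloop
endfacet
facet normal -0.251 -0.964 0.092
outer loop
vertex 0.527 -2.285 1.621
vertex 0.425 -2.318 0.999
vertex 0.998 -2.445 1.233
endloop
endfacet
facet normal 0.223 -0.775 0.591
outer loop
vertex 0.527 -2.285 1.621
vertex 0.998 -2.445 1.233
vertex 1.105 -2.049 1.712
endloop
endfacet
facet normal 0.355 0.337 0.872
outer loop
vertex 0.599 -1.677 1.774
vertex 1.105 -2.049 1.712
vertex 1.115 -1.462 1.481
endloop
endfacet
facet normal -0.692 0.569 0.444
outer loop
vertex 0.179 -1.844 1.334
vertex 0.599 -1.677 1.774
vertex 0.542 -1.335 1.247
endloop
endfacet
facet normal -0.888 -0.155 -0.433
outer loop
vertex 0.425 -2.318 0.999
vertex 0.179 -1.844 1.334
vertex 0.435 -1.731 0.768
endloop
endfacet
facet normal 0.038 -0.836 -0.547
outer loop
vertex 0.998 -2.445 1.233
vertex 0.425 -2.318 0.999
vertex 0.941 -2.103 0.706
endloop
endfacet
facet normal 0.807 -0.531 0.259
outer loop
vertex 1.105 -2.049 1.712
vertex 0.998 -2.445 1.233
vertex 1.361 -1.936 1.146
endloop
endfacet

endsolid


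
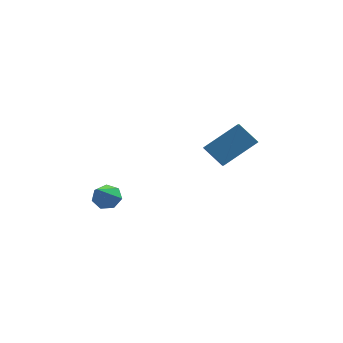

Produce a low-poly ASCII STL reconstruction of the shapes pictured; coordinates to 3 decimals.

solid 
facet normal -0.706 0.215 0.675
outer loop
vertex 1.429 3.866 1.011
vertex 1.219 4.682 0.531
vertex 0.02 2.831 -0.134
endloop
endfacet
facet normal 0.216 -0.842 0.495
outer loop
vertex 0.981 2.538 -1.051
vertex 1.429 3.866 1.011
vertex 0.02 2.831 -0.134
endloop
endfacet
facet normal -0.706 0.215 0.675
outer loop
vertex 0.02 2.831 -0.134
vertex 1.219 4.682 0.531
vertex -0.19 3.647 -0.614
endloop
endfacet
facet normal -0.674 -0.496 -0.548
outer loop
vertex -0.19 3.647 -0.614
vertex 0.981 2.538 -1.051
vertex 0.02 2.831 -0.134
endloop
endfacet
facet normal 0.674 0.496 0.548
outer loop
vertex 1.429 3.866 1.011
vertex 2.18 4.389 -0.386
vertex 1.219 4.682 0.531
endloop
endfacet
facet normal 0.216 -0.842 0.495
outer loop
vertex 2.39 3.573 0.094
vertex 1.429 3.866 1.011
vertex 0.981 2.538 -1.051
endloop
endfacet
facet normal 0.674 0.496 0.548
outer loop
vertex 2.39 3.573 0.094
vertex 2.18 4.389 -0.386
vertex 1.429 3.866 1.011
endloop
endfacet
facet normal -0.216 0.842 -0.495
outer loop
vertex 1.219 4.682 0.531
vertex 2.18 4.389 -0.386
vertex -0.19 3.647 -0.614
endloop
endfacet
facet normal -0.674 -0.496 -0.548
outer loop
vertex 0.771 3.354 -1.531
vertex 0.981 2.538 -1.051
vertex -0.19 3.647 -0.614
endloop
endfacet
facet normal -0.216 0.842 -0.495
outer loop
vertex -0.19 3.647 -0.614
vertex 2.18 4.389 -0.386
vertex 0.771 3.354 -1.531
endloop
endfacet
facet normal 0.706 -0.215 -0.675
outer loop
vertex 0.771 3.354 -1.531
vertex 2.39 3.573 0.094
vertex 0.981 2.538 -1.051
endloop
endfacet
facet normal 0.706 -0.215 -0.675
outer loop
vertex 2.18 4.389 -0.386
vertex 2.39 3.573 0.094
vertex 0.771 3.354 -1.531
endloop
endfacet
facet normal 0.034 0.744 -0.667
outer loop
vertex -3.103 -1.708 -1.861
vertex -3.517 -1.321 -1.45
vertex -2.818 -1.357 -1.455
endloop
endfacet
facet normal 0.832 -0.542 -0.116
outer loop
vertex -3.103 -1.708 -1.861
vertex -2.818 -1.357 -1.455
vertex -3.583 -2.819 -0.11
endloop
endfacet
facet normal 0.034 0.745 -0.667
outer loop
vertex -2.818 -1.357 -1.455
vertex -3.517 -1.321 -1.45
vertex -3.06 -0.979 -1.045
endloop
endfacet
facet normal 0.865 0.009 0.502
outer loop
vertex -2.818 -1.357 -1.455
vertex -3.06 -0.979 -1.045
vertex -3.583 -2.819 -0.11
endloop
endfacet
facet normal 0.032 0.745 -0.666
outer loop
vertex -3.06 -0.979 -1.045
vertex -3.517 -1.321 -1.45
vertex -3.646 -0.86 -0.94
endloop
endfacet
facet normal 0.238 0.385 0.892
outer loop
vertex -3.06 -0.979 -1.045
vertex -3.646 -0.86 -0.94
vertex -3.583 -2.819 -0.11
endloop
endfacet
facet normal 0.032 0.746 -0.666
outer loop
vertex -3.646 -0.86 -0.94
vertex -3.517 -1.321 -1.45
vertex -4.135 -1.088 -1.219
endloop
endfacet
facet normal -0.575 0.303 0.760
outer loop
vertex -3.646 -0.86 -0.94
vertex -4.135 -1.088 -1.219
vertex -3.583 -2.819 -0.11
endloop
endfacet
facet normal 0.031 0.744 -0.667
outer loop
vertex -4.135 -1.088 -1.219
vertex -3.517 -1.321 -1.45
vertex -4.159 -1.492 -1.671
endloop
endfacet
facet normal -0.963 -0.174 0.207
outer loop
vertex -4.135 -1.088 -1.219
vertex -4.159 -1.492 -1.671
vertex -3.583 -2.819 -0.11
endloop
endfacet
facet normal 0.032 0.744 -0.667
outer loop
vertex -4.159 -1.492 -1.671
vertex -3.517 -1.321 -1.45
vertex -3.7 -1.768 -1.957
endloop
endfacet
facet normal -0.634 -0.689 -0.352
outer loop
vertex -4.159 -1.492 -1.671
vertex -3.7 -1.768 -1.957
vertex -3.583 -2.819 -0.11
endloop
endfacet
facet normal 0.033 0.744 -0.668
outer loop
vertex -3.7 -1.768 -1.957
vertex -3.517 -1.321 -1.45
vertex -3.103 -1.708 -1.861
endloop
endfacet
facet normal 0.165 -0.853 -0.496
outer loop
vertex -3.7 -1.768 -1.957
vertex -3.103 -1.708 -1.861
vertex -3.583 -2.819 -0.11
endloop
endfacet

endsolid


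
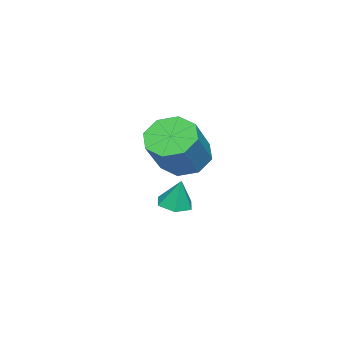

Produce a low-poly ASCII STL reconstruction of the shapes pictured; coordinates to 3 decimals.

solid 
facet normal -0.092 -0.259 -0.961
outer loop
vertex -2.91 -4.261 -2.105
vertex -3.497 -3.882 -2.151
vertex -2.878 -3.586 -2.29
endloop
endfacet
facet normal 0.935 0.052 0.351
outer loop
vertex -2.91 -4.261 -2.105
vertex -2.878 -3.586 -2.29
vertex -3.383 -3.558 -0.949
endloop
endfacet
facet normal -0.092 -0.260 -0.961
outer loop
vertex -2.878 -3.586 -2.29
vertex -3.497 -3.882 -2.151
vertex -3.465 -3.208 -2.336
endloop
endfacet
facet normal 0.523 0.833 0.179
outer loop
vertex -2.878 -3.586 -2.29
vertex -3.465 -3.208 -2.336
vertex -3.383 -3.558 -0.949
endloop
endfacet
facet normal -0.092 -0.259 -0.961
outer loop
vertex -3.465 -3.208 -2.336
vertex -3.497 -3.882 -2.151
vertex -4.084 -3.503 -2.197
endloop
endfacet
facet normal -0.371 0.895 0.248
outer loop
vertex -3.465 -3.208 -2.336
vertex -4.084 -3.503 -2.197
vertex -3.383 -3.558 -0.949
endloop
endfacet
facet normal -0.092 -0.259 -0.961
outer loop
vertex -4.084 -3.503 -2.197
vertex -3.497 -3.882 -2.151
vertex -4.116 -4.178 -2.012
endloop
endfacet
facet normal -0.855 0.174 0.488
outer loop
vertex -4.084 -3.503 -2.197
vertex -4.116 -4.178 -2.012
vertex -3.383 -3.558 -0.949
endloop
endfacet
facet normal -0.092 -0.259 -0.961
outer loop
vertex -4.116 -4.178 -2.012
vertex -3.497 -3.882 -2.151
vertex -3.53 -4.556 -1.966
endloop
endfacet
facet normal -0.443 -0.607 0.660
outer loop
vertex -4.116 -4.178 -2.012
vertex -3.53 -4.556 -1.966
vertex -3.383 -3.558 -0.949
endloop
endfacet
facet normal -0.092 -0.259 -0.961
outer loop
vertex -3.53 -4.556 -1.966
vertex -3.497 -3.882 -2.151
vertex -2.91 -4.261 -2.105
endloop
endfacet
facet normal 0.451 -0.669 0.591
outer loop
vertex -3.53 -4.556 -1.966
vertex -2.91 -4.261 -2.105
vertex -3.383 -3.558 -0.949
endloop
endfacet
facet normal -0.694 -0.037 -0.719
outer loop
vertex -0.322 -1.515 0.89
vertex -0.78 -2.224 1.368
vertex -0.829 -1.256 1.366
endloop
endfacet
facet normal 0.227 0.936 -0.268
outer loop
vertex -0.322 -1.515 0.89
vertex -0.829 -1.256 1.366
vertex 0.977 -1.446 2.233
endloop
endfacet
facet normal 0.227 0.937 -0.267
outer loop
vertex 0.977 -1.446 2.233
vertex -0.829 -1.256 1.366
vertex 0.47 -1.187 2.71
endloop
endfacet
facet normal 0.695 0.037 0.718
outer loop
vertex 0.977 -1.446 2.233
vertex 0.47 -1.187 2.71
vertex 0.52 -2.156 2.712
endloop
endfacet
facet normal -0.695 -0.037 -0.718
outer loop
vertex -0.829 -1.256 1.366
vertex -0.78 -2.224 1.368
vertex -1.307 -1.564 1.844
endloop
endfacet
facet normal -0.322 0.909 0.264
outer loop
vertex -0.829 -1.256 1.366
vertex -1.307 -1.564 1.844
vertex 0.47 -1.187 2.71
endloop
endfacet
facet normal -0.322 0.909 0.265
outer loop
vertex 0.47 -1.187 2.71
vertex -1.307 -1.564 1.844
vertex -0.007 -1.495 3.187
endloop
endfacet
facet normal 0.694 0.037 0.719
outer loop
vertex 0.47 -1.187 2.71
vertex -0.007 -1.495 3.187
vertex 0.52 -2.156 2.712
endloop
endfacet
facet normal -0.695 -0.037 -0.718
outer loop
vertex -1.307 -1.564 1.844
vertex -0.78 -2.224 1.368
vertex -1.476 -2.258 2.043
endloop
endfacet
facet normal -0.682 0.350 0.642
outer loop
vertex -1.307 -1.564 1.844
vertex -1.476 -2.258 2.043
vertex -0.007 -1.495 3.187
endloop
endfacet
facet normal -0.682 0.350 0.642
outer loop
vertex -0.007 -1.495 3.187
vertex -1.476 -2.258 2.043
vertex -0.176 -2.19 3.386
endloop
endfacet
facet normal 0.694 0.037 0.719
outer loop
vertex -0.007 -1.495 3.187
vertex -0.176 -2.19 3.386
vertex 0.52 -2.156 2.712
endloop
endfacet
facet normal -0.695 -0.037 -0.718
outer loop
vertex -1.476 -2.258 2.043
vertex -0.78 -2.224 1.368
vertex -1.237 -2.934 1.847
endloop
endfacet
facet normal -0.643 -0.414 0.644
outer loop
vertex -1.476 -2.258 2.043
vertex -1.237 -2.934 1.847
vertex -0.176 -2.19 3.386
endloop
endfacet
facet normal -0.644 -0.414 0.644
outer loop
vertex -0.176 -2.19 3.386
vertex -1.237 -2.934 1.847
vertex 0.062 -2.865 3.19
endloop
endfacet
facet normal 0.694 0.036 0.719
outer loop
vertex -0.176 -2.19 3.386
vertex 0.062 -2.865 3.19
vertex 0.52 -2.156 2.712
endloop
endfacet
facet normal -0.695 -0.037 -0.718
outer loop
vertex -1.237 -2.934 1.847
vertex -0.78 -2.224 1.368
vertex -0.73 -3.193 1.37
endloop
endfacet
facet normal -0.227 -0.937 0.267
outer loop
vertex -1.237 -2.934 1.847
vertex -0.73 -3.193 1.37
vertex 0.062 -2.865 3.19
endloop
endfacet
facet normal -0.227 -0.936 0.268
outer loop
vertex 0.062 -2.865 3.19
vertex -0.73 -3.193 1.37
vertex 0.569 -3.124 2.714
endloop
endfacet
facet normal 0.694 0.037 0.719
outer loop
vertex 0.062 -2.865 3.19
vertex 0.569 -3.124 2.714
vertex 0.52 -2.156 2.712
endloop
endfacet
facet normal -0.694 -0.037 -0.719
outer loop
vertex -0.73 -3.193 1.37
vertex -0.78 -2.224 1.368
vertex -0.253 -2.885 0.893
endloop
endfacet
facet normal 0.322 -0.909 -0.265
outer loop
vertex -0.73 -3.193 1.37
vertex -0.253 -2.885 0.893
vertex 0.569 -3.124 2.714
endloop
endfacet
facet normal 0.321 -0.909 -0.264
outer loop
vertex 0.569 -3.124 2.714
vertex -0.253 -2.885 0.893
vertex 1.047 -2.816 2.236
endloop
endfacet
facet normal 0.695 0.037 0.718
outer loop
vertex 0.569 -3.124 2.714
vertex 1.047 -2.816 2.236
vertex 0.52 -2.156 2.712
endloop
endfacet
facet normal -0.694 -0.037 -0.719
outer loop
vertex -0.253 -2.885 0.893
vertex -0.78 -2.224 1.368
vertex -0.084 -2.19 0.694
endloop
endfacet
facet normal 0.682 -0.350 -0.642
outer loop
vertex -0.253 -2.885 0.893
vertex -0.084 -2.19 0.694
vertex 1.047 -2.816 2.236
endloop
endfacet
facet normal 0.682 -0.350 -0.642
outer loop
vertex 1.047 -2.816 2.236
vertex -0.084 -2.19 0.694
vertex 1.216 -2.122 2.037
endloop
endfacet
facet normal 0.695 0.037 0.718
outer loop
vertex 1.047 -2.816 2.236
vertex 1.216 -2.122 2.037
vertex 0.52 -2.156 2.712
endloop
endfacet
facet normal -0.694 -0.036 -0.719
outer loop
vertex -0.084 -2.19 0.694
vertex -0.78 -2.224 1.368
vertex -0.322 -1.515 0.89
endloop
endfacet
facet normal 0.644 0.414 -0.644
outer loop
vertex -0.084 -2.19 0.694
vertex -0.322 -1.515 0.89
vertex 1.216 -2.122 2.037
endloop
endfacet
facet normal 0.644 0.414 -0.644
outer loop
vertex 1.216 -2.122 2.037
vertex -0.322 -1.515 0.89
vertex 0.977 -1.446 2.233
endloop
endfacet
facet normal 0.695 0.037 0.718
outer loop
vertex 1.216 -2.122 2.037
vertex 0.977 -1.446 2.233
vertex 0.52 -2.156 2.712
endloop
endfacet

endsolid


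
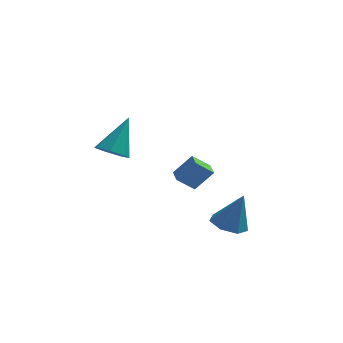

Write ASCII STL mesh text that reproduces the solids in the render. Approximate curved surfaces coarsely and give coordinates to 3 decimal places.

solid 
facet normal -0.291 -0.556 -0.779
outer loop
vertex -1.279 -2.063 2.828
vertex -1.929 -1.56 2.712
vertex -1.167 -1.504 2.387
endloop
endfacet
facet normal 0.987 -0.091 0.135
outer loop
vertex -1.279 -2.063 2.828
vertex -1.167 -1.504 2.387
vertex -1.331 -0.42 4.308
endloop
endfacet
facet normal -0.291 -0.556 -0.779
outer loop
vertex -1.167 -1.504 2.387
vertex -1.929 -1.56 2.712
vertex -1.629 -0.987 2.191
endloop
endfacet
facet normal 0.767 0.585 -0.265
outer loop
vertex -1.167 -1.504 2.387
vertex -1.629 -0.987 2.191
vertex -1.331 -0.42 4.308
endloop
endfacet
facet normal -0.292 -0.555 -0.779
outer loop
vertex -1.629 -0.987 2.191
vertex -1.929 -1.56 2.712
vertex -2.316 -0.901 2.387
endloop
endfacet
facet normal 0.045 0.963 -0.264
outer loop
vertex -1.629 -0.987 2.191
vertex -2.316 -0.901 2.387
vertex -1.331 -0.42 4.308
endloop
endfacet
facet normal -0.292 -0.555 -0.779
outer loop
vertex -2.316 -0.901 2.387
vertex -1.929 -1.56 2.712
vertex -2.712 -1.311 2.828
endloop
endfacet
facet normal -0.636 0.760 0.136
outer loop
vertex -2.316 -0.901 2.387
vertex -2.712 -1.311 2.828
vertex -1.331 -0.42 4.308
endloop
endfacet
facet normal -0.292 -0.555 -0.779
outer loop
vertex -2.712 -1.311 2.828
vertex -1.929 -1.56 2.712
vertex -2.518 -1.908 3.181
endloop
endfacet
facet normal -0.762 0.127 0.635
outer loop
vertex -2.712 -1.311 2.828
vertex -2.518 -1.908 3.181
vertex -1.331 -0.42 4.308
endloop
endfacet
facet normal -0.291 -0.556 -0.778
outer loop
vertex -2.518 -1.908 3.181
vertex -1.929 -1.56 2.712
vertex -1.88 -2.242 3.181
endloop
endfacet
facet normal -0.240 -0.458 0.856
outer loop
vertex -2.518 -1.908 3.181
vertex -1.88 -2.242 3.181
vertex -1.331 -0.42 4.308
endloop
endfacet
facet normal -0.291 -0.556 -0.778
outer loop
vertex -1.88 -2.242 3.181
vertex -1.929 -1.56 2.712
vertex -1.279 -2.063 2.828
endloop
endfacet
facet normal 0.538 -0.555 0.635
outer loop
vertex -1.88 -2.242 3.181
vertex -1.279 -2.063 2.828
vertex -1.331 -0.42 4.308
endloop
endfacet
facet normal -0.338 -0.070 -0.938
outer loop
vertex 3.563 1.404 -3.108
vertex 2.944 0.752 -2.836
vertex 2.836 1.685 -2.867
endloop
endfacet
facet normal 0.413 0.886 0.213
outer loop
vertex 3.563 1.404 -3.108
vertex 2.836 1.685 -2.867
vertex 3.596 0.888 -1.024
endloop
endfacet
facet normal -0.339 -0.070 -0.938
outer loop
vertex 2.836 1.685 -2.867
vertex 2.944 0.752 -2.836
vertex 2.19 1.264 -2.602
endloop
endfacet
facet normal -0.329 0.810 0.486
outer loop
vertex 2.836 1.685 -2.867
vertex 2.19 1.264 -2.602
vertex 3.596 0.888 -1.024
endloop
endfacet
facet normal -0.339 -0.070 -0.938
outer loop
vertex 2.19 1.264 -2.602
vertex 2.944 0.752 -2.836
vertex 2.111 0.457 -2.513
endloop
endfacet
facet normal -0.721 0.145 0.677
outer loop
vertex 2.19 1.264 -2.602
vertex 2.111 0.457 -2.513
vertex 3.596 0.888 -1.024
endloop
endfacet
facet normal -0.339 -0.070 -0.938
outer loop
vertex 2.111 0.457 -2.513
vertex 2.944 0.752 -2.836
vertex 2.659 -0.128 -2.667
endloop
endfacet
facet normal -0.468 -0.607 0.642
outer loop
vertex 2.111 0.457 -2.513
vertex 2.659 -0.128 -2.667
vertex 3.596 0.888 -1.024
endloop
endfacet
facet normal -0.338 -0.071 -0.939
outer loop
vertex 2.659 -0.128 -2.667
vertex 2.944 0.752 -2.836
vertex 3.421 -0.05 -2.947
endloop
endfacet
facet normal 0.240 -0.881 0.408
outer loop
vertex 2.659 -0.128 -2.667
vertex 3.421 -0.05 -2.947
vertex 3.596 0.888 -1.024
endloop
endfacet
facet normal -0.339 -0.071 -0.938
outer loop
vertex 3.421 -0.05 -2.947
vertex 2.944 0.752 -2.836
vertex 3.823 0.632 -3.144
endloop
endfacet
facet normal 0.870 -0.470 0.150
outer loop
vertex 3.421 -0.05 -2.947
vertex 3.823 0.632 -3.144
vertex 3.596 0.888 -1.024
endloop
endfacet
facet normal -0.338 -0.070 -0.938
outer loop
vertex 3.823 0.632 -3.144
vertex 2.944 0.752 -2.836
vertex 3.563 1.404 -3.108
endloop
endfacet
facet normal 0.947 0.316 0.063
outer loop
vertex 3.823 0.632 -3.144
vertex 3.563 1.404 -3.108
vertex 3.596 0.888 -1.024
endloop
endfacet
facet normal -0.705 -0.264 0.658
outer loop
vertex 1.199 3.067 -0.322
vertex 0.948 3.826 -0.287
vertex 0.34 2.831 -1.337
endloop
endfacet
facet normal 0.313 -0.949 -0.044
outer loop
vertex 1.152 3.134 -2.093
vertex 1.199 3.067 -0.322
vertex 0.34 2.831 -1.337
endloop
endfacet
facet normal -0.706 -0.263 0.658
outer loop
vertex 0.34 2.831 -1.337
vertex 0.948 3.826 -0.287
vertex 0.09 3.59 -1.302
endloop
endfacet
facet normal -0.635 -0.175 -0.752
outer loop
vertex 0.09 3.59 -1.302
vertex 1.152 3.134 -2.093
vertex 0.34 2.831 -1.337
endloop
endfacet
facet normal 0.635 0.175 0.752
outer loop
vertex 1.199 3.067 -0.322
vertex 1.76 4.129 -1.043
vertex 0.948 3.826 -0.287
endloop
endfacet
facet normal 0.313 -0.949 -0.044
outer loop
vertex 2.01 3.37 -1.078
vertex 1.199 3.067 -0.322
vertex 1.152 3.134 -2.093
endloop
endfacet
facet normal 0.636 0.175 0.752
outer loop
vertex 2.01 3.37 -1.078
vertex 1.76 4.129 -1.043
vertex 1.199 3.067 -0.322
endloop
endfacet
facet normal -0.313 0.949 0.044
outer loop
vertex 0.948 3.826 -0.287
vertex 1.76 4.129 -1.043
vertex 0.09 3.59 -1.302
endloop
endfacet
facet normal -0.635 -0.175 -0.752
outer loop
vertex 0.901 3.893 -2.058
vertex 1.152 3.134 -2.093
vertex 0.09 3.59 -1.302
endloop
endfacet
facet normal -0.313 0.949 0.044
outer loop
vertex 0.09 3.59 -1.302
vertex 1.76 4.129 -1.043
vertex 0.901 3.893 -2.058
endloop
endfacet
facet normal 0.706 0.264 -0.658
outer loop
vertex 0.901 3.893 -2.058
vertex 2.01 3.37 -1.078
vertex 1.152 3.134 -2.093
endloop
endfacet
facet normal 0.706 0.263 -0.658
outer loop
vertex 1.76 4.129 -1.043
vertex 2.01 3.37 -1.078
vertex 0.901 3.893 -2.058
endloop
endfacet

endsolid


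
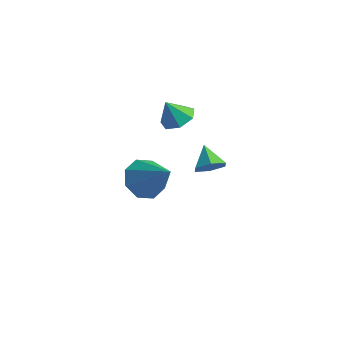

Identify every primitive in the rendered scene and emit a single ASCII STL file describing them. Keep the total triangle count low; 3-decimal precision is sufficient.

solid 
facet normal 0.383 0.242 -0.891
outer loop
vertex -2.204 1.705 1.976
vertex -2.672 1.05 1.597
vertex -2.908 1.898 1.726
endloop
endfacet
facet normal -0.086 0.656 0.750
outer loop
vertex -2.204 1.705 1.976
vertex -2.908 1.898 1.726
vertex -3.148 0.75 2.703
endloop
endfacet
facet normal 0.383 0.242 -0.892
outer loop
vertex -2.908 1.898 1.726
vertex -2.672 1.05 1.597
vertex -3.435 1.453 1.379
endloop
endfacet
facet normal -0.731 0.525 0.437
outer loop
vertex -2.908 1.898 1.726
vertex -3.435 1.453 1.379
vertex -3.148 0.75 2.703
endloop
endfacet
facet normal 0.383 0.242 -0.892
outer loop
vertex -3.435 1.453 1.379
vertex -2.672 1.05 1.597
vertex -3.387 0.704 1.196
endloop
endfacet
facet normal -0.982 -0.102 0.159
outer loop
vertex -3.435 1.453 1.379
vertex -3.387 0.704 1.196
vertex -3.148 0.75 2.703
endloop
endfacet
facet normal 0.383 0.241 -0.892
outer loop
vertex -3.387 0.704 1.196
vertex -2.672 1.05 1.597
vertex -2.801 0.216 1.316
endloop
endfacet
facet normal -0.650 -0.749 0.126
outer loop
vertex -3.387 0.704 1.196
vertex -2.801 0.216 1.316
vertex -3.148 0.75 2.703
endloop
endfacet
facet normal 0.383 0.241 -0.892
outer loop
vertex -2.801 0.216 1.316
vertex -2.672 1.05 1.597
vertex -2.118 0.355 1.647
endloop
endfacet
facet normal 0.014 -0.932 0.362
outer loop
vertex -2.801 0.216 1.316
vertex -2.118 0.355 1.647
vertex -3.148 0.75 2.703
endloop
endfacet
facet normal 0.383 0.241 -0.891
outer loop
vertex -2.118 0.355 1.647
vertex -2.672 1.05 1.597
vertex -1.852 1.018 1.941
endloop
endfacet
facet normal 0.512 -0.511 0.690
outer loop
vertex -2.118 0.355 1.647
vertex -1.852 1.018 1.941
vertex -3.148 0.75 2.703
endloop
endfacet
facet normal 0.383 0.242 -0.891
outer loop
vertex -1.852 1.018 1.941
vertex -2.672 1.05 1.597
vertex -2.204 1.705 1.976
endloop
endfacet
facet normal 0.467 0.195 0.863
outer loop
vertex -1.852 1.018 1.941
vertex -2.204 1.705 1.976
vertex -3.148 0.75 2.703
endloop
endfacet
facet normal -0.705 0.152 -0.693
outer loop
vertex -0.953 -3.696 0.22
vertex -1.629 -3.343 0.985
vertex -0.896 -2.88 0.341
endloop
endfacet
facet normal 0.935 -0.013 -0.354
outer loop
vertex -0.953 -3.696 0.22
vertex -0.896 -2.88 0.341
vertex -0.091 -3.677 2.495
endloop
endfacet
facet normal -0.705 0.153 -0.692
outer loop
vertex -0.896 -2.88 0.341
vertex -1.629 -3.343 0.985
vertex -1.268 -2.336 0.84
endloop
endfacet
facet normal 0.792 0.607 -0.071
outer loop
vertex -0.896 -2.88 0.341
vertex -1.268 -2.336 0.84
vertex -0.091 -3.677 2.495
endloop
endfacet
facet normal -0.705 0.153 -0.692
outer loop
vertex -1.268 -2.336 0.84
vertex -1.629 -3.343 0.985
vertex -1.851 -2.382 1.424
endloop
endfacet
facet normal 0.357 0.834 0.422
outer loop
vertex -1.268 -2.336 0.84
vertex -1.851 -2.382 1.424
vertex -0.091 -3.677 2.495
endloop
endfacet
facet normal -0.705 0.153 -0.692
outer loop
vertex -1.851 -2.382 1.424
vertex -1.629 -3.343 0.985
vertex -2.304 -2.991 1.751
endloop
endfacet
facet normal -0.115 0.535 0.837
outer loop
vertex -1.851 -2.382 1.424
vertex -2.304 -2.991 1.751
vertex -0.091 -3.677 2.495
endloop
endfacet
facet normal -0.706 0.152 -0.692
outer loop
vertex -2.304 -2.991 1.751
vertex -1.629 -3.343 0.985
vertex -2.361 -3.807 1.63
endloop
endfacet
facet normal -0.348 -0.114 0.931
outer loop
vertex -2.304 -2.991 1.751
vertex -2.361 -3.807 1.63
vertex -0.091 -3.677 2.495
endloop
endfacet
facet normal -0.706 0.153 -0.691
outer loop
vertex -2.361 -3.807 1.63
vertex -1.629 -3.343 0.985
vertex -1.99 -4.351 1.131
endloop
endfacet
facet normal -0.205 -0.734 0.648
outer loop
vertex -2.361 -3.807 1.63
vertex -1.99 -4.351 1.131
vertex -0.091 -3.677 2.495
endloop
endfacet
facet normal -0.705 0.152 -0.693
outer loop
vertex -1.99 -4.351 1.131
vertex -1.629 -3.343 0.985
vertex -1.406 -4.305 0.547
endloop
endfacet
facet normal 0.230 -0.961 0.154
outer loop
vertex -1.99 -4.351 1.131
vertex -1.406 -4.305 0.547
vertex -0.091 -3.677 2.495
endloop
endfacet
facet normal -0.705 0.152 -0.693
outer loop
vertex -1.406 -4.305 0.547
vertex -1.629 -3.343 0.985
vertex -0.953 -3.696 0.22
endloop
endfacet
facet normal 0.702 -0.662 -0.261
outer loop
vertex -1.406 -4.305 0.547
vertex -0.953 -3.696 0.22
vertex -0.091 -3.677 2.495
endloop
endfacet
facet normal 0.608 -0.565 -0.558
outer loop
vertex -1.499 2.071 -2.002
vertex -1.766 2.474 -2.701
vertex -1.095 2.77 -2.27
endloop
endfacet
facet normal 0.263 0.209 0.942
outer loop
vertex -1.499 2.071 -2.002
vertex -1.095 2.77 -2.27
vertex -2.574 3.226 -1.959
endloop
endfacet
facet normal 0.608 -0.565 -0.558
outer loop
vertex -1.095 2.77 -2.27
vertex -1.766 2.474 -2.701
vertex -1.363 3.172 -2.969
endloop
endfacet
facet normal 0.344 0.865 0.366
outer loop
vertex -1.095 2.77 -2.27
vertex -1.363 3.172 -2.969
vertex -2.574 3.226 -1.959
endloop
endfacet
facet normal 0.608 -0.565 -0.558
outer loop
vertex -1.363 3.172 -2.969
vertex -1.766 2.474 -2.701
vertex -2.033 2.877 -3.4
endloop
endfacet
facet normal -0.213 0.928 -0.305
outer loop
vertex -1.363 3.172 -2.969
vertex -2.033 2.877 -3.4
vertex -2.574 3.226 -1.959
endloop
endfacet
facet normal 0.608 -0.565 -0.558
outer loop
vertex -2.033 2.877 -3.4
vertex -1.766 2.474 -2.701
vertex -2.436 2.178 -3.132
endloop
endfacet
facet normal -0.852 0.337 -0.401
outer loop
vertex -2.033 2.877 -3.4
vertex -2.436 2.178 -3.132
vertex -2.574 3.226 -1.959
endloop
endfacet
facet normal 0.608 -0.566 -0.557
outer loop
vertex -2.436 2.178 -3.132
vertex -1.766 2.474 -2.701
vertex -2.169 1.776 -2.432
endloop
endfacet
facet normal -0.932 -0.317 0.174
outer loop
vertex -2.436 2.178 -3.132
vertex -2.169 1.776 -2.432
vertex -2.574 3.226 -1.959
endloop
endfacet
facet normal 0.607 -0.566 -0.558
outer loop
vertex -2.169 1.776 -2.432
vertex -1.766 2.474 -2.701
vertex -1.499 2.071 -2.002
endloop
endfacet
facet normal -0.375 -0.380 0.845
outer loop
vertex -2.169 1.776 -2.432
vertex -1.499 2.071 -2.002
vertex -2.574 3.226 -1.959
endloop
endfacet

endsolid


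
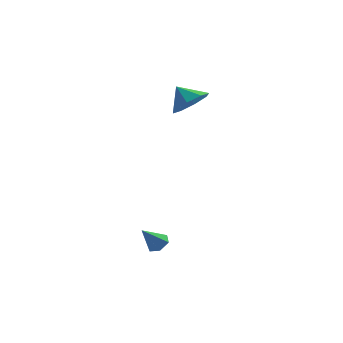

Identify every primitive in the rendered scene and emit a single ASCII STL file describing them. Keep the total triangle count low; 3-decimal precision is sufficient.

solid 
facet normal 0.555 -0.471 -0.686
outer loop
vertex 4.309 0.675 2.771
vertex 3.889 1.209 2.065
vertex 4.68 1.312 2.634
endloop
endfacet
facet normal 0.183 0.104 0.978
outer loop
vertex 4.309 0.675 2.771
vertex 4.68 1.312 2.634
vertex 3.251 1.751 2.855
endloop
endfacet
facet normal 0.555 -0.470 -0.686
outer loop
vertex 4.68 1.312 2.634
vertex 3.889 1.209 2.065
vertex 4.588 1.889 2.164
endloop
endfacet
facet normal 0.304 0.630 0.714
outer loop
vertex 4.68 1.312 2.634
vertex 4.588 1.889 2.164
vertex 3.251 1.751 2.855
endloop
endfacet
facet normal 0.555 -0.470 -0.687
outer loop
vertex 4.588 1.889 2.164
vertex 3.889 1.209 2.065
vertex 4.086 2.068 1.636
endloop
endfacet
facet normal 0.046 0.959 0.281
outer loop
vertex 4.588 1.889 2.164
vertex 4.086 2.068 1.636
vertex 3.251 1.751 2.855
endloop
endfacet
facet normal 0.554 -0.470 -0.687
outer loop
vertex 4.086 2.068 1.636
vertex 3.889 1.209 2.065
vertex 3.469 1.744 1.36
endloop
endfacet
facet normal -0.440 0.896 -0.068
outer loop
vertex 4.086 2.068 1.636
vertex 3.469 1.744 1.36
vertex 3.251 1.751 2.855
endloop
endfacet
facet normal 0.555 -0.470 -0.687
outer loop
vertex 3.469 1.744 1.36
vertex 3.889 1.209 2.065
vertex 3.098 1.107 1.496
endloop
endfacet
facet normal -0.869 0.478 -0.129
outer loop
vertex 3.469 1.744 1.36
vertex 3.098 1.107 1.496
vertex 3.251 1.751 2.855
endloop
endfacet
facet normal 0.554 -0.471 -0.686
outer loop
vertex 3.098 1.107 1.496
vertex 3.889 1.209 2.065
vertex 3.19 0.53 1.966
endloop
endfacet
facet normal -0.990 -0.048 0.134
outer loop
vertex 3.098 1.107 1.496
vertex 3.19 0.53 1.966
vertex 3.251 1.751 2.855
endloop
endfacet
facet normal 0.555 -0.471 -0.686
outer loop
vertex 3.19 0.53 1.966
vertex 3.889 1.209 2.065
vertex 3.691 0.351 2.494
endloop
endfacet
facet normal -0.732 -0.376 0.567
outer loop
vertex 3.19 0.53 1.966
vertex 3.691 0.351 2.494
vertex 3.251 1.751 2.855
endloop
endfacet
facet normal 0.554 -0.471 -0.686
outer loop
vertex 3.691 0.351 2.494
vertex 3.889 1.209 2.065
vertex 4.309 0.675 2.771
endloop
endfacet
facet normal -0.246 -0.314 0.917
outer loop
vertex 3.691 0.351 2.494
vertex 4.309 0.675 2.771
vertex 3.251 1.751 2.855
endloop
endfacet
facet normal 0.564 0.253 -0.786
outer loop
vertex 2.835 -3.916 -3.79
vertex 2.407 -3.624 -4.003
vertex 2.773 -3.375 -3.66
endloop
endfacet
facet normal 0.554 -0.134 0.822
outer loop
vertex 2.835 -3.916 -3.79
vertex 2.773 -3.375 -3.66
vertex 1.713 -3.936 -3.037
endloop
endfacet
facet normal 0.565 0.252 -0.786
outer loop
vertex 2.773 -3.375 -3.66
vertex 2.407 -3.624 -4.003
vertex 2.345 -3.083 -3.874
endloop
endfacet
facet normal 0.083 0.666 0.741
outer loop
vertex 2.773 -3.375 -3.66
vertex 2.345 -3.083 -3.874
vertex 1.713 -3.936 -3.037
endloop
endfacet
facet normal 0.564 0.252 -0.786
outer loop
vertex 2.345 -3.083 -3.874
vertex 2.407 -3.624 -4.003
vertex 1.979 -3.333 -4.217
endloop
endfacet
facet normal -0.677 0.706 0.208
outer loop
vertex 2.345 -3.083 -3.874
vertex 1.979 -3.333 -4.217
vertex 1.713 -3.936 -3.037
endloop
endfacet
facet normal 0.565 0.253 -0.785
outer loop
vertex 1.979 -3.333 -4.217
vertex 2.407 -3.624 -4.003
vertex 2.042 -3.874 -4.346
endloop
endfacet
facet normal -0.968 -0.054 -0.246
outer loop
vertex 1.979 -3.333 -4.217
vertex 2.042 -3.874 -4.346
vertex 1.713 -3.936 -3.037
endloop
endfacet
facet normal 0.565 0.253 -0.785
outer loop
vertex 2.042 -3.874 -4.346
vertex 2.407 -3.624 -4.003
vertex 2.469 -4.166 -4.133
endloop
endfacet
facet normal -0.499 -0.851 -0.166
outer loop
vertex 2.042 -3.874 -4.346
vertex 2.469 -4.166 -4.133
vertex 1.713 -3.936 -3.037
endloop
endfacet
facet normal 0.564 0.253 -0.786
outer loop
vertex 2.469 -4.166 -4.133
vertex 2.407 -3.624 -4.003
vertex 2.835 -3.916 -3.79
endloop
endfacet
facet normal 0.263 -0.891 0.369
outer loop
vertex 2.469 -4.166 -4.133
vertex 2.835 -3.916 -3.79
vertex 1.713 -3.936 -3.037
endloop
endfacet

endsolid


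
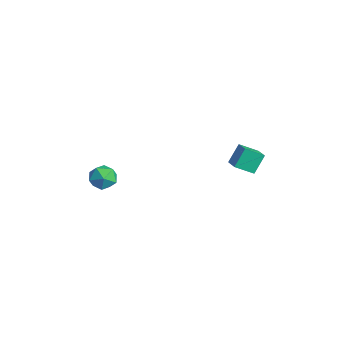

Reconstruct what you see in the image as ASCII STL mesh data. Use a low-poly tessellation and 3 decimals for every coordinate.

solid 
facet normal -0.253 0.833 0.491
outer loop
vertex -3.111 -2.763 -2.497
vertex -3.677 -3.275 -1.92
vertex -2.76 -3.134 -1.687
endloop
endfacet
facet normal 0.408 0.884 0.228
outer loop
vertex -3.111 -2.763 -2.497
vertex -2.76 -3.134 -1.687
vertex -2.243 -3.165 -2.492
endloop
endfacet
facet normal 0.371 0.795 -0.480
outer loop
vertex -3.111 -2.763 -2.497
vertex -2.243 -3.165 -2.492
vertex -2.841 -3.326 -3.221
endloop
endfacet
facet normal -0.313 0.690 -0.653
outer loop
vertex -3.111 -2.763 -2.497
vertex -2.841 -3.326 -3.221
vertex -3.727 -3.394 -2.868
endloop
endfacet
facet normal -0.699 0.713 -0.053
outer loop
vertex -3.111 -2.763 -2.497
vertex -3.727 -3.394 -2.868
vertex -3.677 -3.275 -1.92
endloop
endfacet
facet normal 0.795 0.348 0.497
outer loop
vertex -2.243 -3.165 -2.492
vertex -2.76 -3.134 -1.687
vertex -2.273 -3.926 -1.912
endloop
endfacet
facet normal -0.276 0.265 0.924
outer loop
vertex -2.76 -3.134 -1.687
vertex -3.677 -3.275 -1.92
vertex -3.159 -3.994 -1.559
endloop
endfacet
facet normal -0.996 0.072 0.043
outer loop
vertex -3.677 -3.275 -1.92
vertex -3.727 -3.394 -2.868
vertex -3.757 -4.155 -2.288
endloop
endfacet
facet normal -0.372 0.035 -0.928
outer loop
vertex -3.727 -3.394 -2.868
vertex -2.841 -3.326 -3.221
vertex -3.24 -4.186 -3.093
endloop
endfacet
facet normal 0.734 0.204 -0.647
outer loop
vertex -2.841 -3.326 -3.221
vertex -2.243 -3.165 -2.492
vertex -2.323 -4.045 -2.86
endloop
endfacet
facet normal 0.313 -0.690 0.653
outer loop
vertex -2.889 -4.557 -2.283
vertex -2.273 -3.926 -1.912
vertex -3.159 -3.994 -1.559
endloop
endfacet
facet normal -0.371 -0.795 0.480
outer loop
vertex -2.889 -4.557 -2.283
vertex -3.159 -3.994 -1.559
vertex -3.757 -4.155 -2.288
endloop
endfacet
facet normal -0.408 -0.884 -0.228
outer loop
vertex -2.889 -4.557 -2.283
vertex -3.757 -4.155 -2.288
vertex -3.24 -4.186 -3.093
endloop
endfacet
facet normal 0.253 -0.833 -0.491
outer loop
vertex -2.889 -4.557 -2.283
vertex -3.24 -4.186 -3.093
vertex -2.323 -4.045 -2.86
endloop
endfacet
facet normal 0.699 -0.713 0.053
outer loop
vertex -2.889 -4.557 -2.283
vertex -2.323 -4.045 -2.86
vertex -2.273 -3.926 -1.912
endloop
endfacet
facet normal 0.372 -0.035 0.928
outer loop
vertex -3.159 -3.994 -1.559
vertex -2.273 -3.926 -1.912
vertex -2.76 -3.134 -1.687
endloop
endfacet
facet normal -0.734 -0.204 0.647
outer loop
vertex -3.757 -4.155 -2.288
vertex -3.159 -3.994 -1.559
vertex -3.677 -3.275 -1.92
endloop
endfacet
facet normal -0.795 -0.348 -0.497
outer loop
vertex -3.24 -4.186 -3.093
vertex -3.757 -4.155 -2.288
vertex -3.727 -3.394 -2.868
endloop
endfacet
facet normal 0.276 -0.265 -0.924
outer loop
vertex -2.323 -4.045 -2.86
vertex -3.24 -4.186 -3.093
vertex -2.841 -3.326 -3.221
endloop
endfacet
facet normal 0.996 -0.072 -0.043
outer loop
vertex -2.273 -3.926 -1.912
vertex -2.323 -4.045 -2.86
vertex -2.243 -3.165 -2.492
endloop
endfacet
facet normal -0.935 0.143 -0.323
outer loop
vertex -0.603 3.117 -1.678
vertex -0.868 3.916 -0.559
vertex -0.209 4.185 -2.346
endloop
endfacet
facet normal 0.189 -0.570 -0.800
outer loop
vertex 0.848 4.024 -1.981
vertex -0.603 3.117 -1.678
vertex -0.209 4.185 -2.346
endloop
endfacet
facet normal -0.935 0.143 -0.323
outer loop
vertex -0.209 4.185 -2.346
vertex -0.868 3.916 -0.559
vertex -0.474 4.984 -1.227
endloop
endfacet
facet normal 0.298 0.809 -0.507
outer loop
vertex -0.474 4.984 -1.227
vertex 0.848 4.024 -1.981
vertex -0.209 4.185 -2.346
endloop
endfacet
facet normal -0.298 -0.809 0.507
outer loop
vertex -0.603 3.117 -1.678
vertex 0.189 3.755 -0.194
vertex -0.868 3.916 -0.559
endloop
endfacet
facet normal 0.189 -0.570 -0.800
outer loop
vertex 0.454 2.956 -1.313
vertex -0.603 3.117 -1.678
vertex 0.848 4.024 -1.981
endloop
endfacet
facet normal -0.298 -0.809 0.507
outer loop
vertex 0.454 2.956 -1.313
vertex 0.189 3.755 -0.194
vertex -0.603 3.117 -1.678
endloop
endfacet
facet normal -0.189 0.570 0.800
outer loop
vertex -0.868 3.916 -0.559
vertex 0.189 3.755 -0.194
vertex -0.474 4.984 -1.227
endloop
endfacet
facet normal 0.298 0.809 -0.507
outer loop
vertex 0.583 4.823 -0.862
vertex 0.848 4.024 -1.981
vertex -0.474 4.984 -1.227
endloop
endfacet
facet normal -0.189 0.570 0.800
outer loop
vertex -0.474 4.984 -1.227
vertex 0.189 3.755 -0.194
vertex 0.583 4.823 -0.862
endloop
endfacet
facet normal 0.935 -0.143 0.323
outer loop
vertex 0.583 4.823 -0.862
vertex 0.454 2.956 -1.313
vertex 0.848 4.024 -1.981
endloop
endfacet
facet normal 0.935 -0.143 0.323
outer loop
vertex 0.189 3.755 -0.194
vertex 0.454 2.956 -1.313
vertex 0.583 4.823 -0.862
endloop
endfacet

endsolid


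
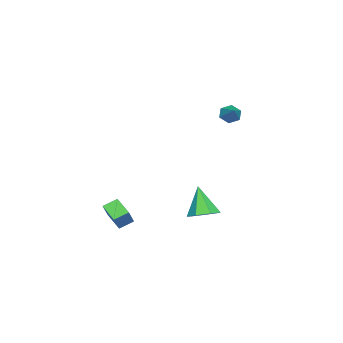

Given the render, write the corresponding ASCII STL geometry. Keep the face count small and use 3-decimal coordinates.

solid 
facet normal -0.577 0.690 0.436
outer loop
vertex 3.777 -0.985 -0.157
vertex 4.367 -0.141 -0.712
vertex 2.91 -1.058 -1.189
endloop
endfacet
facet normal -0.504 -0.721 0.475
outer loop
vertex 3.413 -1.659 -1.568
vertex 3.777 -0.985 -0.157
vertex 2.91 -1.058 -1.189
endloop
endfacet
facet normal -0.577 0.691 0.436
outer loop
vertex 2.91 -1.058 -1.189
vertex 4.367 -0.141 -0.712
vertex 3.501 -0.214 -1.744
endloop
endfacet
facet normal -0.641 -0.054 -0.765
outer loop
vertex 3.501 -0.214 -1.744
vertex 3.413 -1.659 -1.568
vertex 2.91 -1.058 -1.189
endloop
endfacet
facet normal 0.642 0.055 0.765
outer loop
vertex 3.777 -0.985 -0.157
vertex 4.87 -0.742 -1.091
vertex 4.367 -0.141 -0.712
endloop
endfacet
facet normal -0.505 -0.721 0.475
outer loop
vertex 4.279 -1.586 -0.536
vertex 3.777 -0.985 -0.157
vertex 3.413 -1.659 -1.568
endloop
endfacet
facet normal 0.642 0.054 0.765
outer loop
vertex 4.279 -1.586 -0.536
vertex 4.87 -0.742 -1.091
vertex 3.777 -0.985 -0.157
endloop
endfacet
facet normal 0.505 0.721 -0.474
outer loop
vertex 4.367 -0.141 -0.712
vertex 4.87 -0.742 -1.091
vertex 3.501 -0.214 -1.744
endloop
endfacet
facet normal -0.642 -0.054 -0.765
outer loop
vertex 4.003 -0.815 -2.123
vertex 3.413 -1.659 -1.568
vertex 3.501 -0.214 -1.744
endloop
endfacet
facet normal 0.505 0.721 -0.475
outer loop
vertex 3.501 -0.214 -1.744
vertex 4.87 -0.742 -1.091
vertex 4.003 -0.815 -2.123
endloop
endfacet
facet normal 0.578 -0.690 -0.436
outer loop
vertex 4.003 -0.815 -2.123
vertex 4.279 -1.586 -0.536
vertex 3.413 -1.659 -1.568
endloop
endfacet
facet normal 0.577 -0.691 -0.436
outer loop
vertex 4.87 -0.742 -1.091
vertex 4.279 -1.586 -0.536
vertex 4.003 -0.815 -2.123
endloop
endfacet
facet normal 0.363 0.299 -0.882
outer loop
vertex 2.178 2.622 -1.444
vertex 1.35 2.769 -1.735
vertex 1.9 3.332 -1.318
endloop
endfacet
facet normal 0.647 0.119 0.754
outer loop
vertex 2.178 2.622 -1.444
vertex 1.9 3.332 -1.318
vertex 0.67 2.211 -0.085
endloop
endfacet
facet normal 0.363 0.299 -0.883
outer loop
vertex 1.9 3.332 -1.318
vertex 1.35 2.769 -1.735
vertex 1.207 3.618 -1.506
endloop
endfacet
facet normal 0.090 0.690 0.718
outer loop
vertex 1.9 3.332 -1.318
vertex 1.207 3.618 -1.506
vertex 0.67 2.211 -0.085
endloop
endfacet
facet normal 0.364 0.299 -0.882
outer loop
vertex 1.207 3.618 -1.506
vertex 1.35 2.769 -1.735
vertex 0.622 3.265 -1.867
endloop
endfacet
facet normal -0.642 0.652 0.403
outer loop
vertex 1.207 3.618 -1.506
vertex 0.622 3.265 -1.867
vertex 0.67 2.211 -0.085
endloop
endfacet
facet normal 0.364 0.299 -0.882
outer loop
vertex 0.622 3.265 -1.867
vertex 1.35 2.769 -1.735
vertex 0.585 2.539 -2.128
endloop
endfacet
facet normal -0.998 0.034 0.047
outer loop
vertex 0.622 3.265 -1.867
vertex 0.585 2.539 -2.128
vertex 0.67 2.211 -0.085
endloop
endfacet
facet normal 0.364 0.298 -0.882
outer loop
vertex 0.585 2.539 -2.128
vertex 1.35 2.769 -1.735
vertex 1.123 1.987 -2.093
endloop
endfacet
facet normal -0.711 -0.698 -0.083
outer loop
vertex 0.585 2.539 -2.128
vertex 1.123 1.987 -2.093
vertex 0.67 2.211 -0.085
endloop
endfacet
facet normal 0.363 0.299 -0.883
outer loop
vertex 1.123 1.987 -2.093
vertex 1.35 2.769 -1.735
vertex 1.832 2.024 -1.789
endloop
endfacet
facet normal 0.004 -0.994 0.112
outer loop
vertex 1.123 1.987 -2.093
vertex 1.832 2.024 -1.789
vertex 0.67 2.211 -0.085
endloop
endfacet
facet normal 0.363 0.299 -0.882
outer loop
vertex 1.832 2.024 -1.789
vertex 1.35 2.769 -1.735
vertex 2.178 2.622 -1.444
endloop
endfacet
facet normal 0.607 -0.630 0.483
outer loop
vertex 1.832 2.024 -1.789
vertex 2.178 2.622 -1.444
vertex 0.67 2.211 -0.085
endloop
endfacet
facet normal -0.746 -0.412 -0.523
outer loop
vertex -3.015 2.622 3.098
vertex -3.362 2.584 3.623
vertex -3.393 3.099 3.262
endloop
endfacet
facet normal 0.556 0.628 -0.545
outer loop
vertex -3.015 2.622 3.098
vertex -3.393 3.099 3.262
vertex -2.398 3.116 4.297
endloop
endfacet
facet normal -0.747 -0.411 -0.522
outer loop
vertex -3.393 3.099 3.262
vertex -3.362 2.584 3.623
vertex -3.739 3.061 3.787
endloop
endfacet
facet normal -0.055 0.998 0.036
outer loop
vertex -3.393 3.099 3.262
vertex -3.739 3.061 3.787
vertex -2.398 3.116 4.297
endloop
endfacet
facet normal -0.747 -0.411 -0.522
outer loop
vertex -3.739 3.061 3.787
vertex -3.362 2.584 3.623
vertex -3.708 2.546 4.148
endloop
endfacet
facet normal -0.320 0.531 0.785
outer loop
vertex -3.739 3.061 3.787
vertex -3.708 2.546 4.148
vertex -2.398 3.116 4.297
endloop
endfacet
facet normal -0.746 -0.413 -0.522
outer loop
vertex -3.708 2.546 4.148
vertex -3.362 2.584 3.623
vertex -3.33 2.069 3.985
endloop
endfacet
facet normal 0.025 -0.306 0.952
outer loop
vertex -3.708 2.546 4.148
vertex -3.33 2.069 3.985
vertex -2.398 3.116 4.297
endloop
endfacet
facet normal -0.746 -0.413 -0.522
outer loop
vertex -3.33 2.069 3.985
vertex -3.362 2.584 3.623
vertex -2.984 2.107 3.46
endloop
endfacet
facet normal 0.636 -0.677 0.370
outer loop
vertex -3.33 2.069 3.985
vertex -2.984 2.107 3.46
vertex -2.398 3.116 4.297
endloop
endfacet
facet normal -0.746 -0.412 -0.523
outer loop
vertex -2.984 2.107 3.46
vertex -3.362 2.584 3.623
vertex -3.015 2.622 3.098
endloop
endfacet
facet normal 0.902 -0.211 -0.377
outer loop
vertex -2.984 2.107 3.46
vertex -3.015 2.622 3.098
vertex -2.398 3.116 4.297
endloop
endfacet

endsolid
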